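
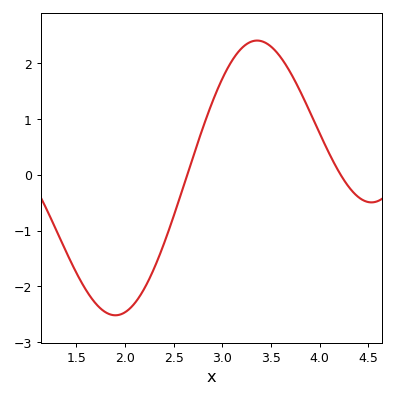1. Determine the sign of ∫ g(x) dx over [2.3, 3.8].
positive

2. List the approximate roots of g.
2.65, 4.2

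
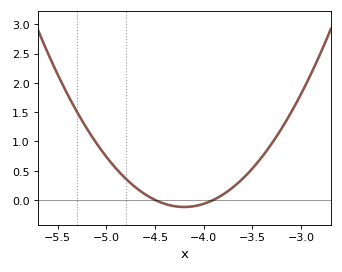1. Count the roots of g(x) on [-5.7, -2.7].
2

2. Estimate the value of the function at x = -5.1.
0.95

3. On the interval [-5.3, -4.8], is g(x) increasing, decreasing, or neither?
decreasing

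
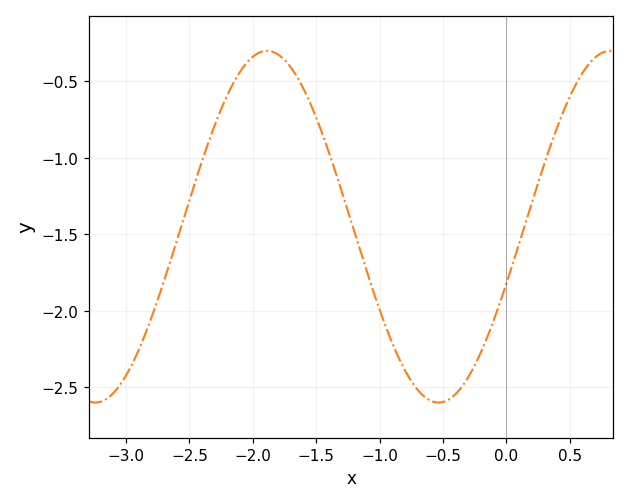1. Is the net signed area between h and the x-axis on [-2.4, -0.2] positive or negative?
negative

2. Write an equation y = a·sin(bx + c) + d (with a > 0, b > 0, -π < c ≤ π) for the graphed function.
y = 1.15sin(2.3x - 0.33) - 1.45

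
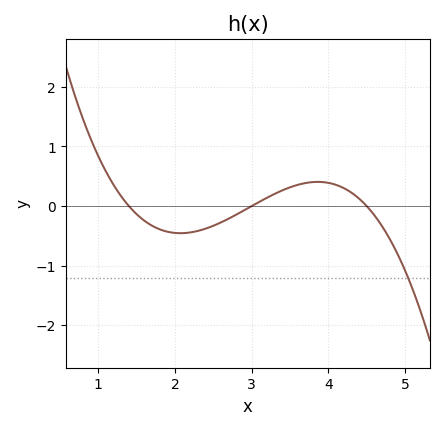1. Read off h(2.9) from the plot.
-0.072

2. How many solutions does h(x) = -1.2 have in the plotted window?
1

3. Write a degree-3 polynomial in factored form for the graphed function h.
y = -0.3(x - 1.4)(x - 3)(x - 4.5)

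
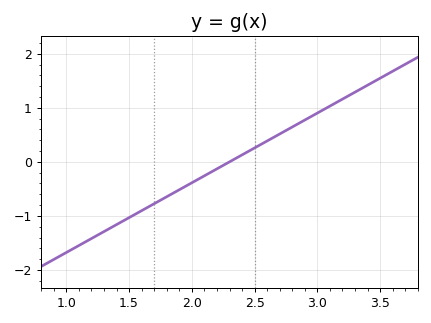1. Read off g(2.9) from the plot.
0.8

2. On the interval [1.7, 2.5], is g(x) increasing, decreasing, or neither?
increasing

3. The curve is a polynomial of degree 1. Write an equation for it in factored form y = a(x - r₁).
y = 1.29(x - 2.3)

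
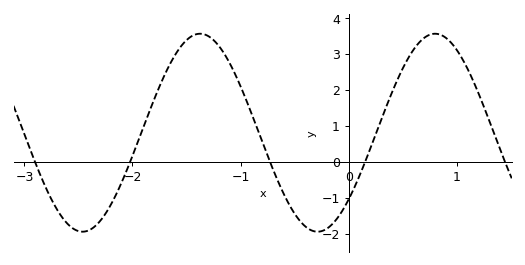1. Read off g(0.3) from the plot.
1.16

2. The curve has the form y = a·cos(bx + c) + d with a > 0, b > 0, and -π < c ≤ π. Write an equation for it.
y = 2.75cos(2.89x - 2.31) + 0.81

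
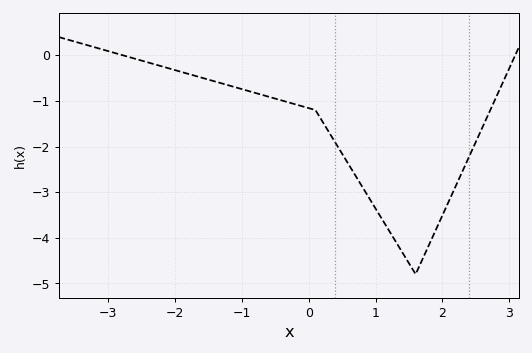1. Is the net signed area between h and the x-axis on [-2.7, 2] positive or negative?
negative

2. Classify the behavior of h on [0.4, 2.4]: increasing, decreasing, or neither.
neither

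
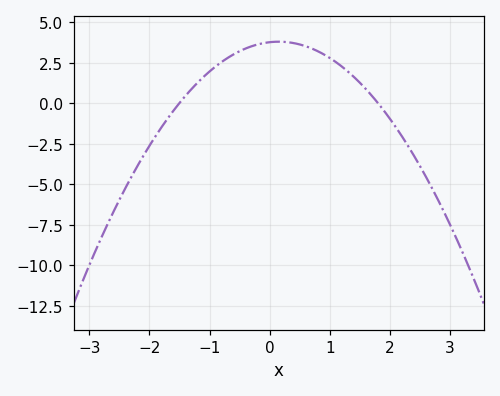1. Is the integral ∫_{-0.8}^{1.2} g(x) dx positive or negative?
positive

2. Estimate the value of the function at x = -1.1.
1.6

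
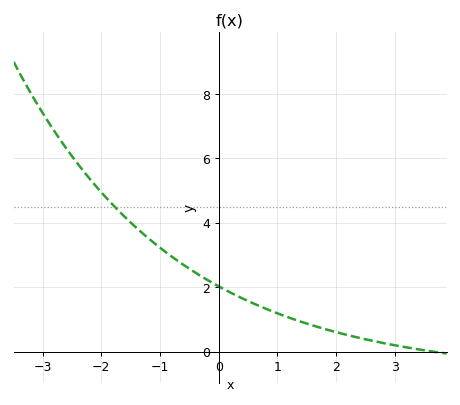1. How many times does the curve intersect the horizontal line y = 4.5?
1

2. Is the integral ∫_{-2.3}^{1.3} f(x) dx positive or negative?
positive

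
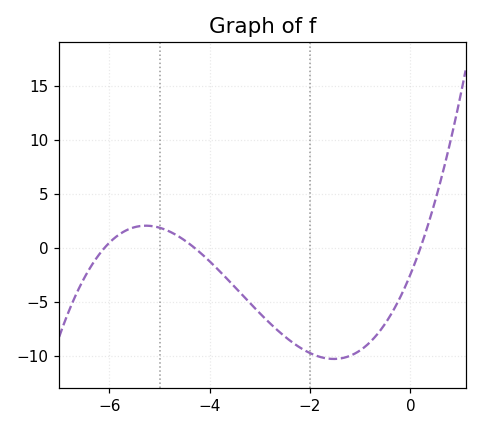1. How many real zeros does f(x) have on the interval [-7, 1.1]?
3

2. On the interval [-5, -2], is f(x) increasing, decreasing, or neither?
decreasing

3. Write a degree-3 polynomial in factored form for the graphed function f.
y = 0.47(x + 6.1)(x + 4.3)(x - 0.2)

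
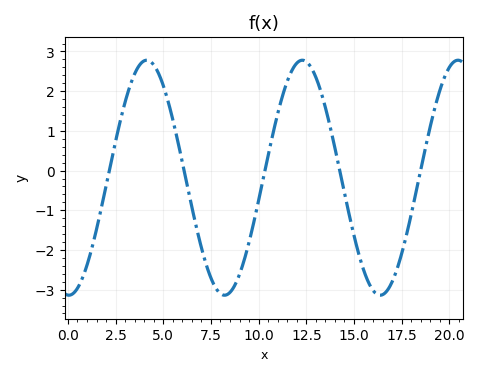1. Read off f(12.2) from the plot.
2.8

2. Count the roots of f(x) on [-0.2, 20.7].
5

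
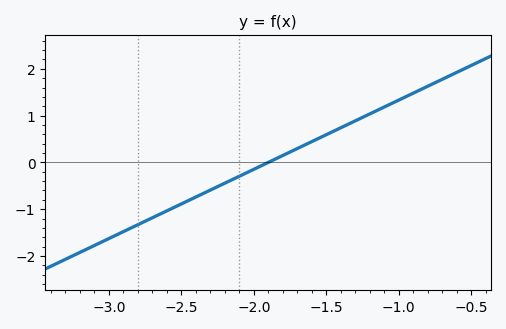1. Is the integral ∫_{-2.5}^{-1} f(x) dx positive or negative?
positive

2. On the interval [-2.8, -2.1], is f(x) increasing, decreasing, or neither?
increasing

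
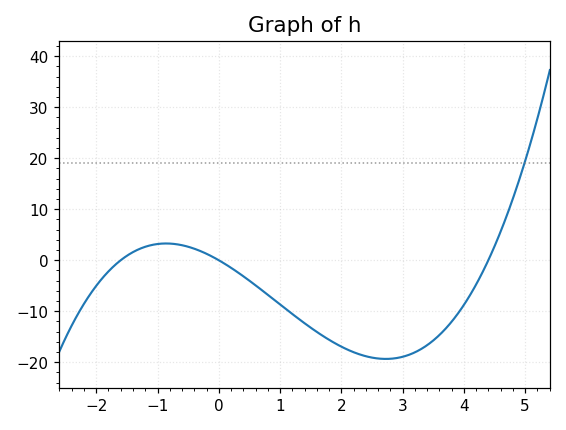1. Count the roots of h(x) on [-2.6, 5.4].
3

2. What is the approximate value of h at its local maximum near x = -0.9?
3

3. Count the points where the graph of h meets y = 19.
1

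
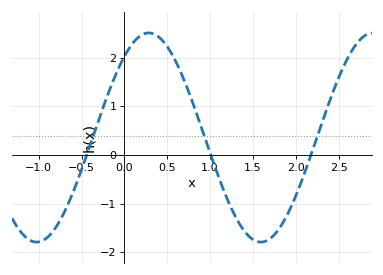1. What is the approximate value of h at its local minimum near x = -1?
-1.8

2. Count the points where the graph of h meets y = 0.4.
3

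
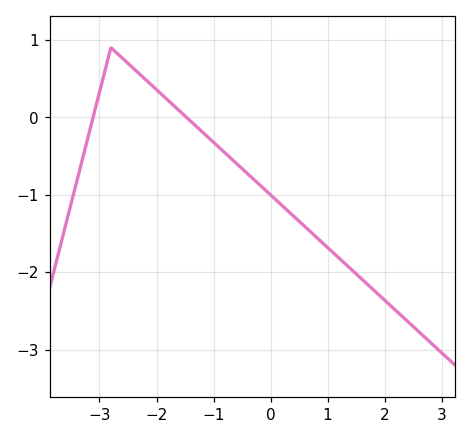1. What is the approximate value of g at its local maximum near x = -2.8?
0.9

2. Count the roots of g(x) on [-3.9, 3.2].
2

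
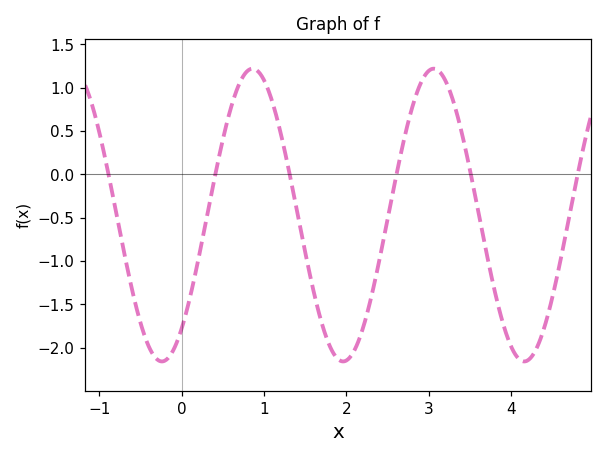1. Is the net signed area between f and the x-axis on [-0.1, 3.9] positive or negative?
negative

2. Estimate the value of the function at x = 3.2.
1.08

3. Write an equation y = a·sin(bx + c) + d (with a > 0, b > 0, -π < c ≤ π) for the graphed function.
y = 1.69sin(2.86x - 0.89) - 0.47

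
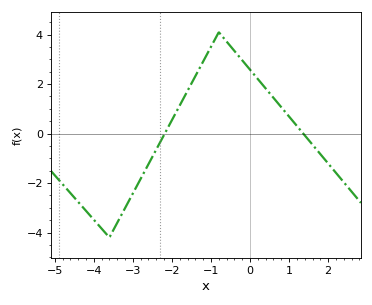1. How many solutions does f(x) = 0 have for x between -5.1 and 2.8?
2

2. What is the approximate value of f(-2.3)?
-0.4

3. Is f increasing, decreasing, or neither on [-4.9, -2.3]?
neither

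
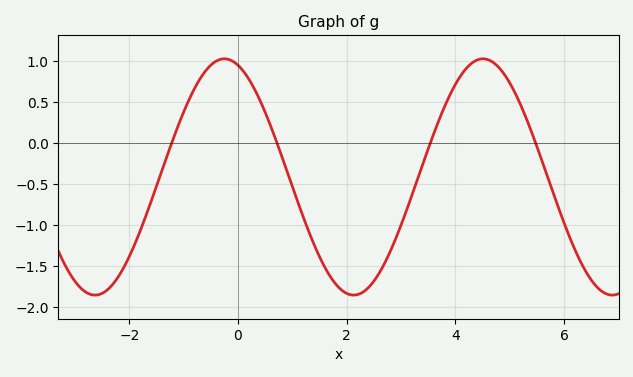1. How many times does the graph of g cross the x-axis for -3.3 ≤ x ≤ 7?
4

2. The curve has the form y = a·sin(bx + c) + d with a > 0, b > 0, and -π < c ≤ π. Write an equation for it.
y = 1.44sin(1.32x + 1.9) - 0.41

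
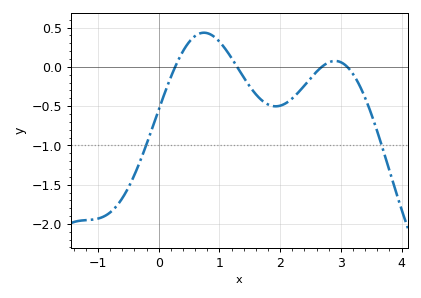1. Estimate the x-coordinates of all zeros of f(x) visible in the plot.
0.271, 1.29, 2.69, 3.1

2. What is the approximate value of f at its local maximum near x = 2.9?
0.075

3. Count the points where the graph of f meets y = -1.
2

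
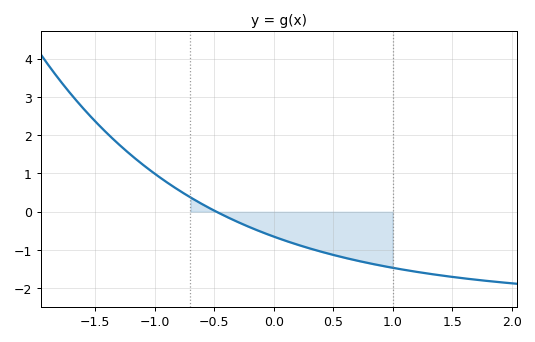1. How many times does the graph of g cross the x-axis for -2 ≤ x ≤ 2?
1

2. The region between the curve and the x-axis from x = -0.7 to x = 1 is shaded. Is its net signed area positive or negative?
negative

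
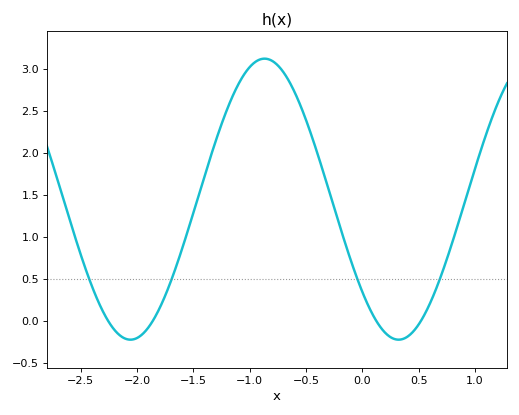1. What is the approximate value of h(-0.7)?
2.96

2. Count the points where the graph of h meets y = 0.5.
4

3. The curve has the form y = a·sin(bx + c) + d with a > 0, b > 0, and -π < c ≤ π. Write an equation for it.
y = 1.67sin(2.64x - 2.42) + 1.45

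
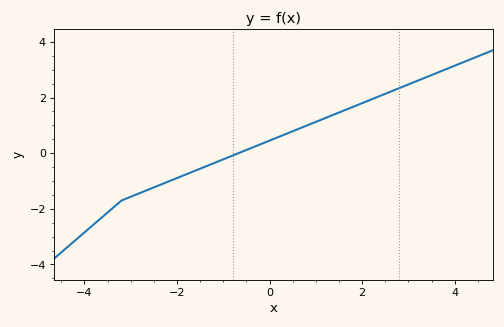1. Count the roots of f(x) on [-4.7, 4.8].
1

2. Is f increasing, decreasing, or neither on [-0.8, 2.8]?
increasing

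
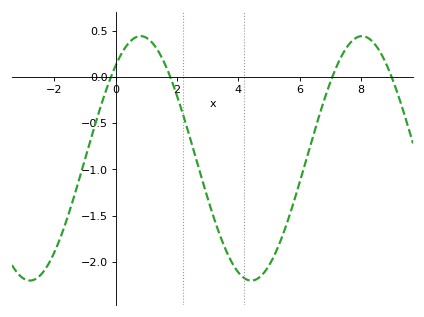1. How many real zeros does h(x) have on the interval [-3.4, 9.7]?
4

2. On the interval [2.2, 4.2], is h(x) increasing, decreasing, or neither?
decreasing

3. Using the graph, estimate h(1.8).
-0.016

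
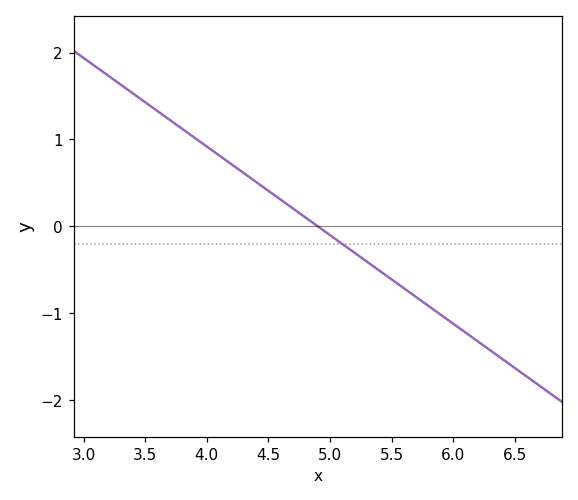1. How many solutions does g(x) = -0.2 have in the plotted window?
1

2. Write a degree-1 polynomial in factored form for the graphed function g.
y = -1.02(x - 4.9)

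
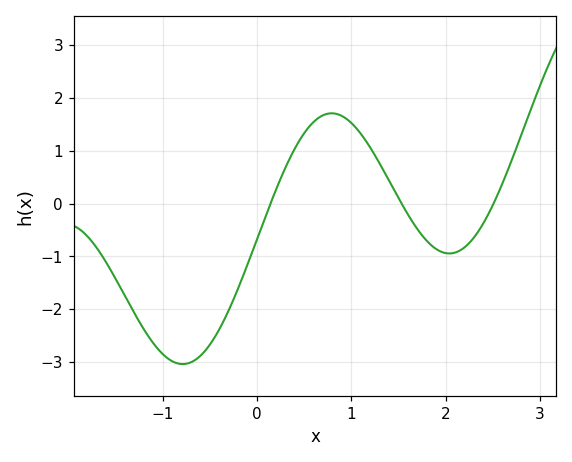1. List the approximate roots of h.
0.141, 1.53, 2.51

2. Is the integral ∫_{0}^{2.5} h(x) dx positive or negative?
positive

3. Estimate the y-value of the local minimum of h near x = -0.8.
-3.04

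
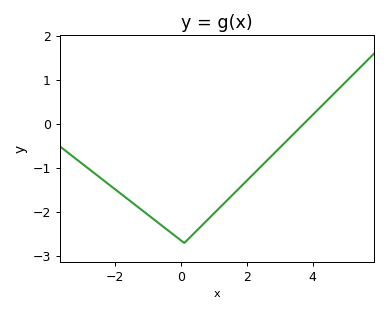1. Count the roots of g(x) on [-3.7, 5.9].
1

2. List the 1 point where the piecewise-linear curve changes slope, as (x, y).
(0.1, -2.7)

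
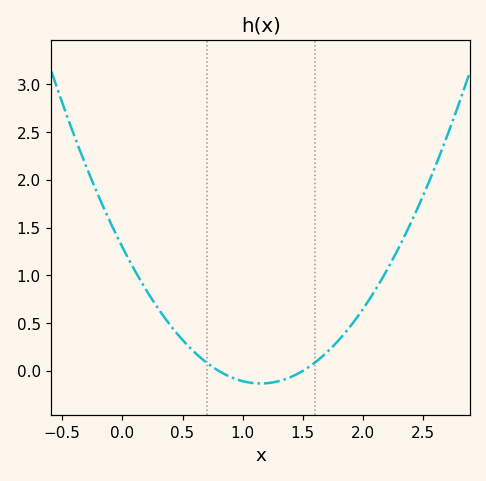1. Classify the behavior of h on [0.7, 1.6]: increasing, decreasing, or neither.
neither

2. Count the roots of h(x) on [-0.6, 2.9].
2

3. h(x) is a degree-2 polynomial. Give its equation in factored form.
y = 1.08(x - 0.8)(x - 1.5)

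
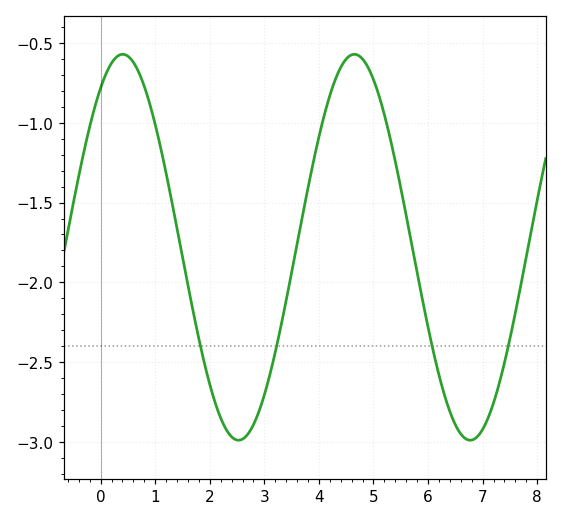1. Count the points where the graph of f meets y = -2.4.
4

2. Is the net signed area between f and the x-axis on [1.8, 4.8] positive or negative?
negative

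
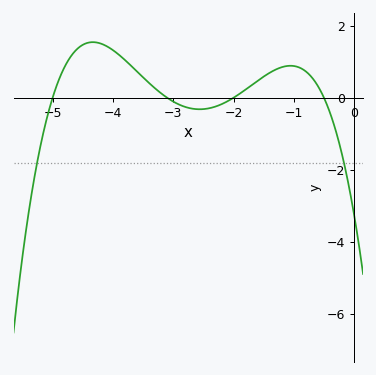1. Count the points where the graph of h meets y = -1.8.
2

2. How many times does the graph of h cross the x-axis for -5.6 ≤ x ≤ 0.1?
4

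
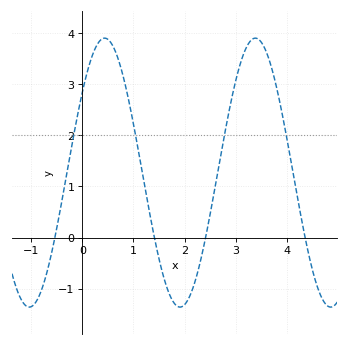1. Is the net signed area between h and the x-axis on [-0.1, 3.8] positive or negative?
positive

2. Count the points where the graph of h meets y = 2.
4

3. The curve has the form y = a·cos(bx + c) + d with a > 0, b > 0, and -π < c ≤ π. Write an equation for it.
y = 2.63cos(2.13x - 0.93) + 1.27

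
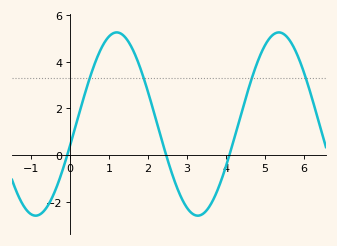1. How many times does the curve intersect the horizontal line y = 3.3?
4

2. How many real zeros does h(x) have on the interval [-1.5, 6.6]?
3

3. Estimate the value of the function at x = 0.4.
2.77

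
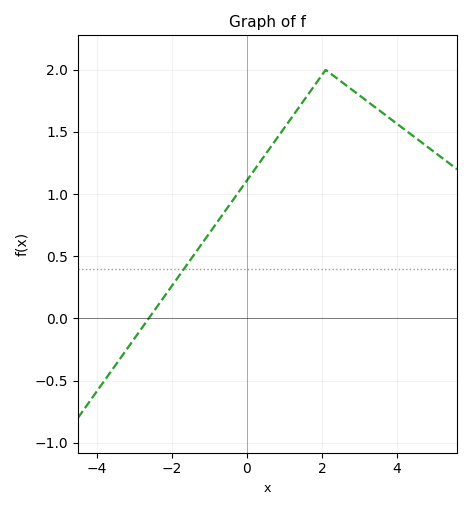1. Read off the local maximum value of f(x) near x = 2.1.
2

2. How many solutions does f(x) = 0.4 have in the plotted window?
1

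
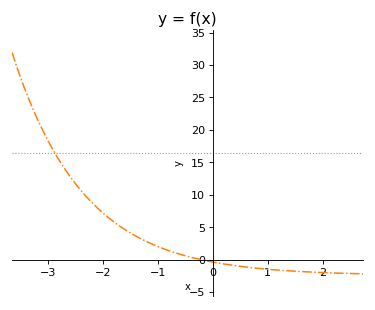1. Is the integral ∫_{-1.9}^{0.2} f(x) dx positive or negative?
positive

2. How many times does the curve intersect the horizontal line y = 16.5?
1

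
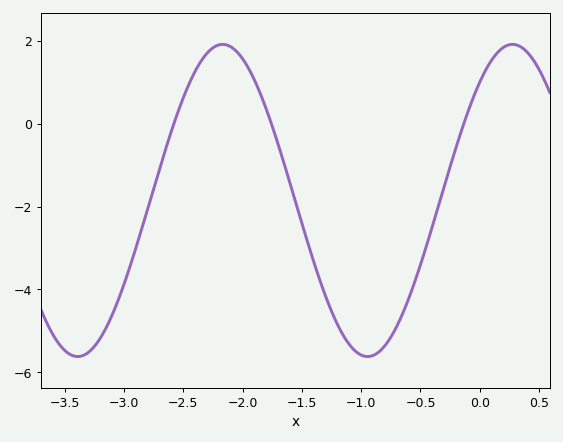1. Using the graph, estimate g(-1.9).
1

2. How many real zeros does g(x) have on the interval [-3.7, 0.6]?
3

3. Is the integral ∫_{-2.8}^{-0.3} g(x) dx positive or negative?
negative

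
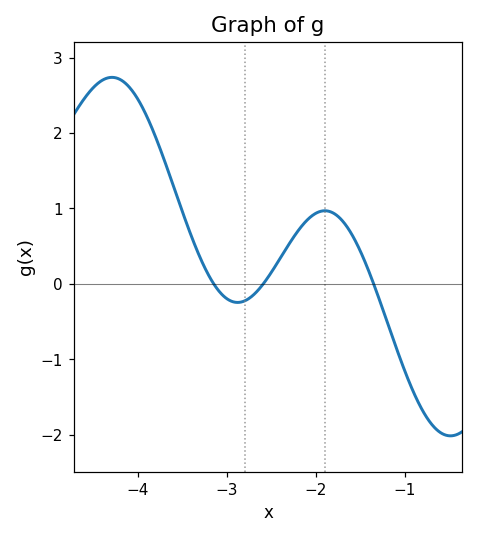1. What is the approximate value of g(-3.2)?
0.107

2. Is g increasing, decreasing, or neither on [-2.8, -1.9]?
increasing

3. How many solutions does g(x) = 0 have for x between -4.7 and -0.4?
3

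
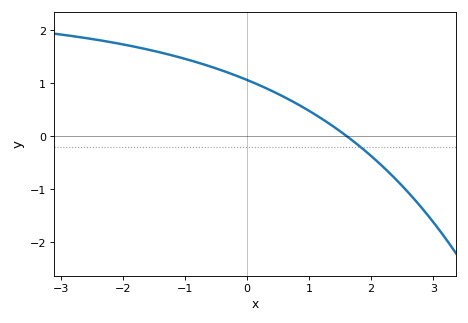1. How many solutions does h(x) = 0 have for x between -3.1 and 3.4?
1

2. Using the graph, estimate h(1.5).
0.1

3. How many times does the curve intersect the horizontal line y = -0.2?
1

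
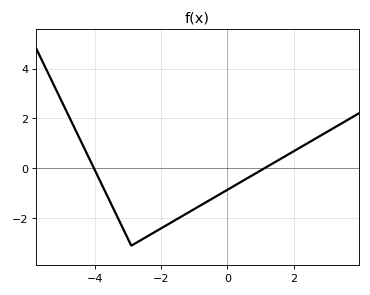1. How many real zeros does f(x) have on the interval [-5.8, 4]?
2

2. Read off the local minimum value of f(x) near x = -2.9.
-3.1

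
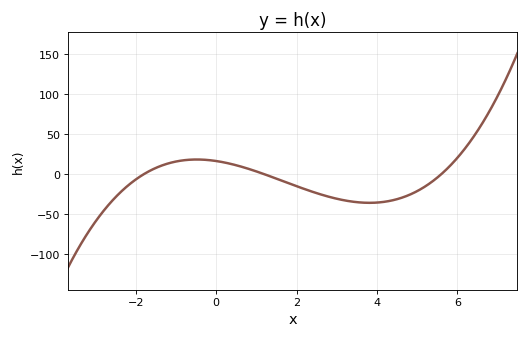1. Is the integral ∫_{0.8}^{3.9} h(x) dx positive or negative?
negative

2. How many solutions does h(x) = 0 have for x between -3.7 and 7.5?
3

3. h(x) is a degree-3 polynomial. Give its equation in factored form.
y = 1.36(x + 1.8)(x - 1.2)(x - 5.6)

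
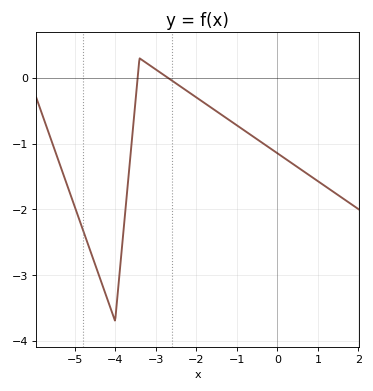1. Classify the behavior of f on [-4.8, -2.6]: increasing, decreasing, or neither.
neither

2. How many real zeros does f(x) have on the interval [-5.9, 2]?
2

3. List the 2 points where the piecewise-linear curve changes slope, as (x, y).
(-4, -3.7); (-3.4, 0.3)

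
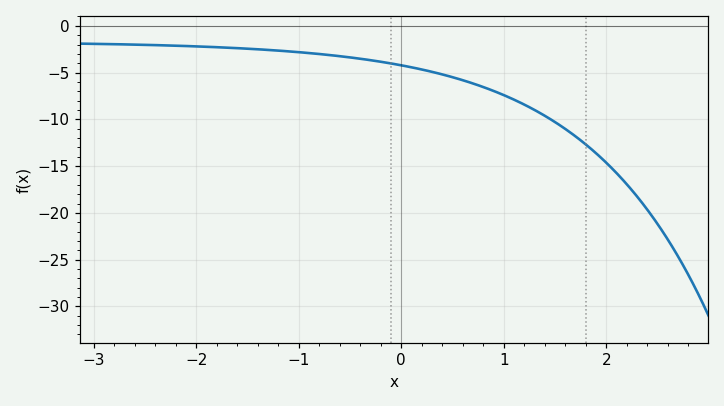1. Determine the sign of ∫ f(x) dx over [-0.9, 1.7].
negative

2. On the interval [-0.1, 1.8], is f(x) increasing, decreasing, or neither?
decreasing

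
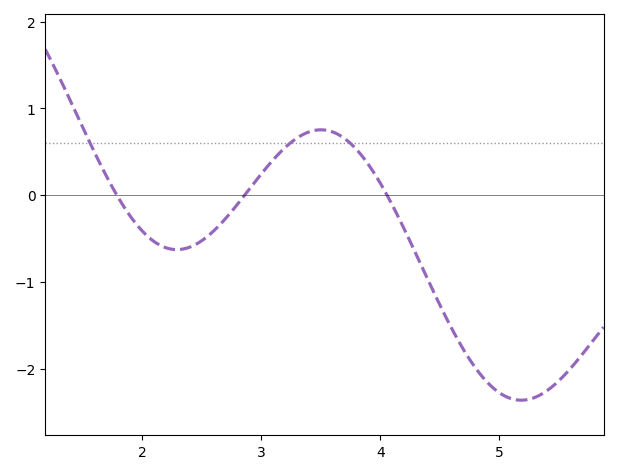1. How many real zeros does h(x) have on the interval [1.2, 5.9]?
3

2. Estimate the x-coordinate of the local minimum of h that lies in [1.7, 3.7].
2.3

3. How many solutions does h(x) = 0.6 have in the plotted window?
3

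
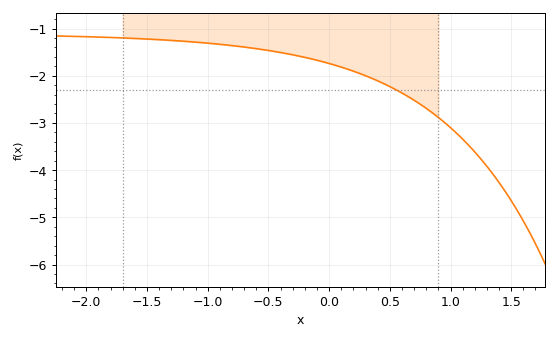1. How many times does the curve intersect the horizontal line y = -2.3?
1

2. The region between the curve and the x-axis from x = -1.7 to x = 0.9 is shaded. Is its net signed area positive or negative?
negative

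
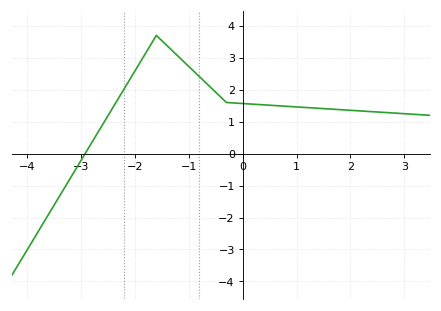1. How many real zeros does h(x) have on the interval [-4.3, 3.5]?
1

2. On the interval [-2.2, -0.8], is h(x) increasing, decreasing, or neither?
neither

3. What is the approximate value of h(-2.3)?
1.7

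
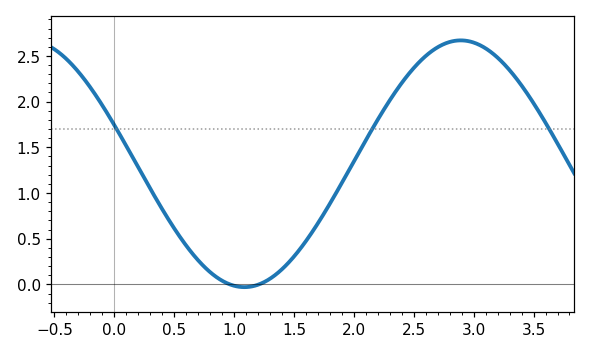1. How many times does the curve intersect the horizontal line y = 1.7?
3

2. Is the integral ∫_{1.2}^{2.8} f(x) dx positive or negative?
positive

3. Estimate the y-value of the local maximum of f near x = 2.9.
2.65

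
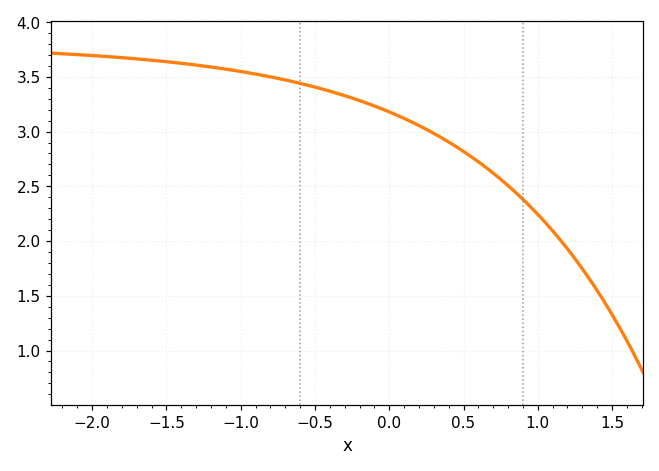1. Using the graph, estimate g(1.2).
1.95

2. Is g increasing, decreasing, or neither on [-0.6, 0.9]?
decreasing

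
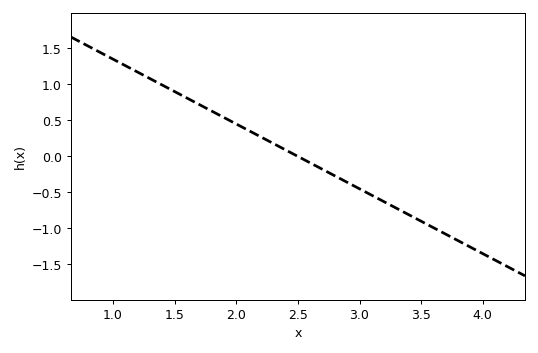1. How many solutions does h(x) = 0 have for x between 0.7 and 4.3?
1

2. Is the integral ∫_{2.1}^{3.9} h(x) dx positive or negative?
negative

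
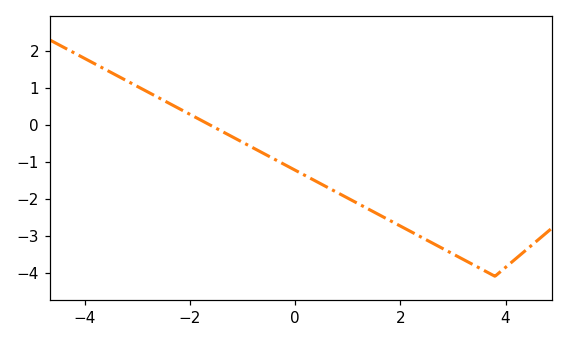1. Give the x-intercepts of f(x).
-1.62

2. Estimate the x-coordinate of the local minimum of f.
3.8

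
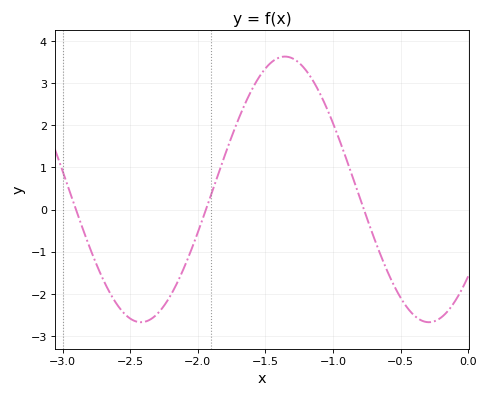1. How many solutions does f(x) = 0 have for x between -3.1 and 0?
3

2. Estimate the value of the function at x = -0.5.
-2.1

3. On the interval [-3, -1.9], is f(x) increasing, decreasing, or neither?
neither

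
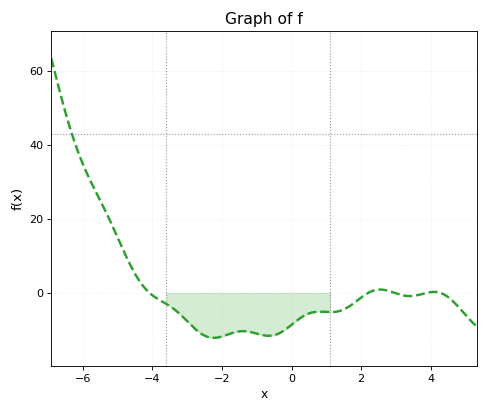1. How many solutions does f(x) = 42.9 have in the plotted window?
1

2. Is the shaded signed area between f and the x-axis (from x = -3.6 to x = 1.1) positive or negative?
negative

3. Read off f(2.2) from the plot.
0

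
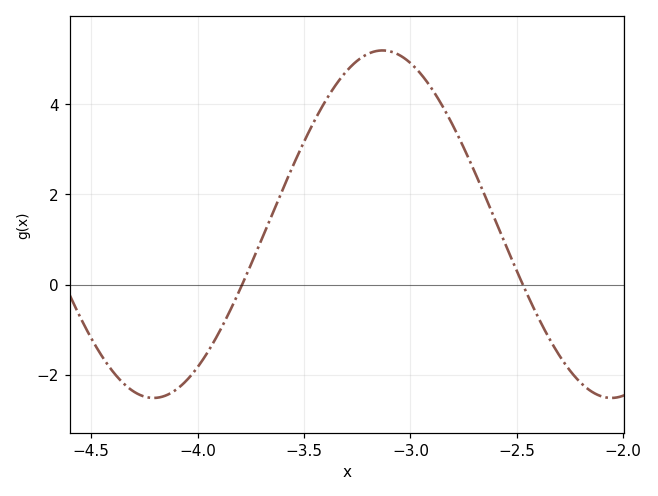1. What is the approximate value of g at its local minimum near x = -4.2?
-2.52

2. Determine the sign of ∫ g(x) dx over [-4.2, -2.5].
positive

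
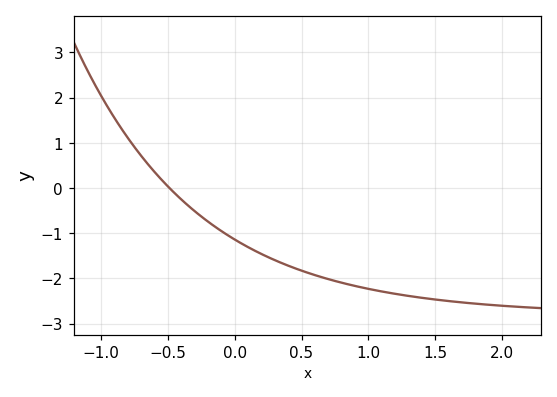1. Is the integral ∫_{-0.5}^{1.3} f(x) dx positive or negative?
negative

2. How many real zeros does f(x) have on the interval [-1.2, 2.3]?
1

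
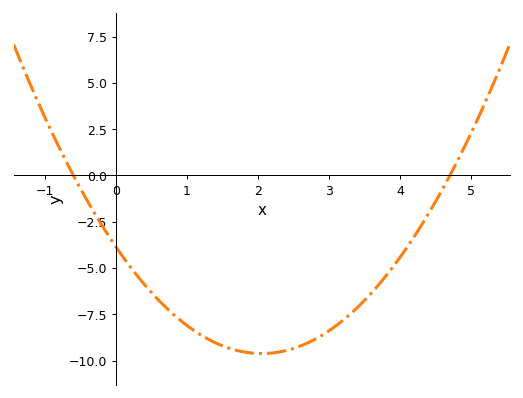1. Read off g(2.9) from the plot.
-8.6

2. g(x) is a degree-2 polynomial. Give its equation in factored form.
y = 1.37(x + 0.6)(x - 4.7)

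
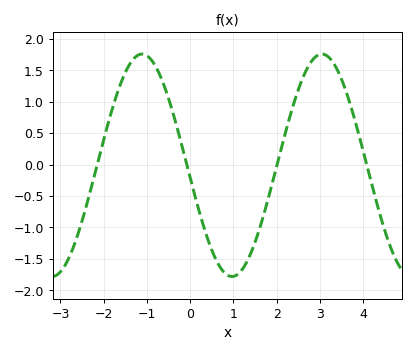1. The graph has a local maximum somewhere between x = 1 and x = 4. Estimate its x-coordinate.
3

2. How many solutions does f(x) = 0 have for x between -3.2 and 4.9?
4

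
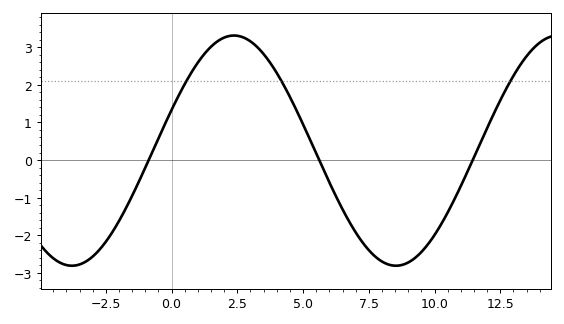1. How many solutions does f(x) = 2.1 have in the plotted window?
3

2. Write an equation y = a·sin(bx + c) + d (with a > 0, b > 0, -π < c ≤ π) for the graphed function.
y = 3.06sin(0.51x + 0.362) + 0.25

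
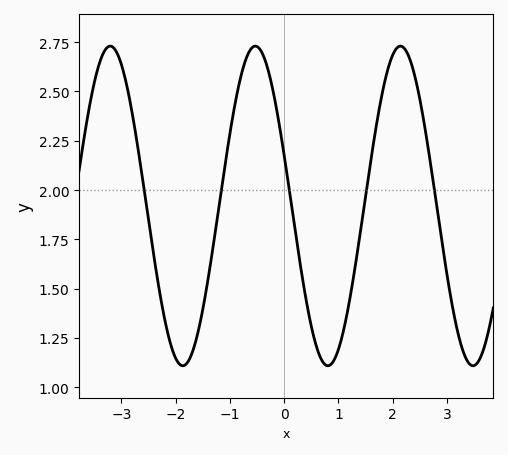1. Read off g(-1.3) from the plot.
1.74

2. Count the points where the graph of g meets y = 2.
5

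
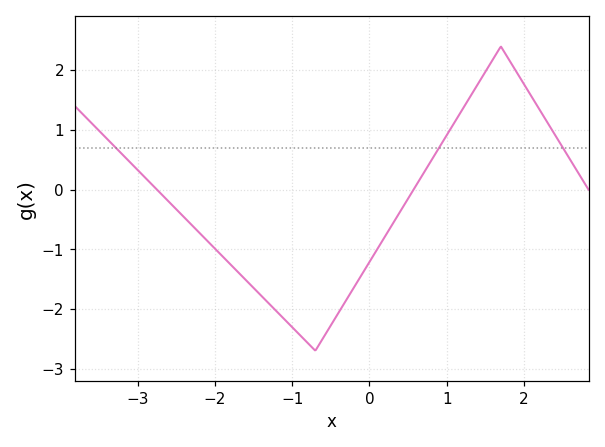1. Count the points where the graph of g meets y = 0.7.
3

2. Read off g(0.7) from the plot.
0.3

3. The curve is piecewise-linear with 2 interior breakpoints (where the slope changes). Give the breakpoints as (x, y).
(-0.7, -2.7); (1.7, 2.4)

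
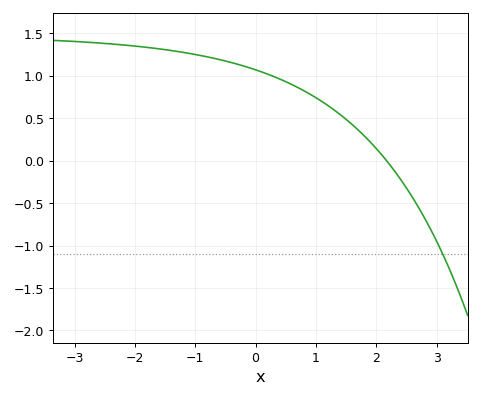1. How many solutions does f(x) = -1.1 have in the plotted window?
1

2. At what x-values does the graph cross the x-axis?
2.2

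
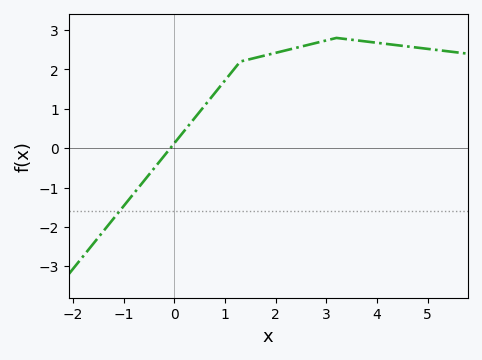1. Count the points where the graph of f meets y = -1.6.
1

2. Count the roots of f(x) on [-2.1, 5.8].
1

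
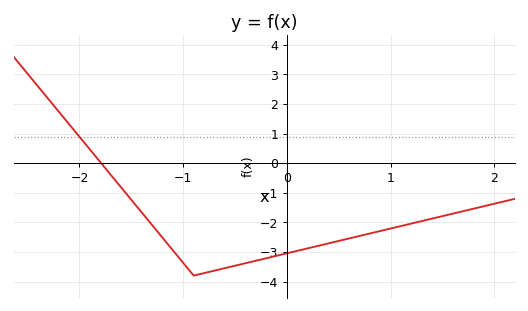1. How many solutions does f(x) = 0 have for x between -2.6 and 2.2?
1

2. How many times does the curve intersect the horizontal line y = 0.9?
1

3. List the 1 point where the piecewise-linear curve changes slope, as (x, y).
(-0.9, -3.8)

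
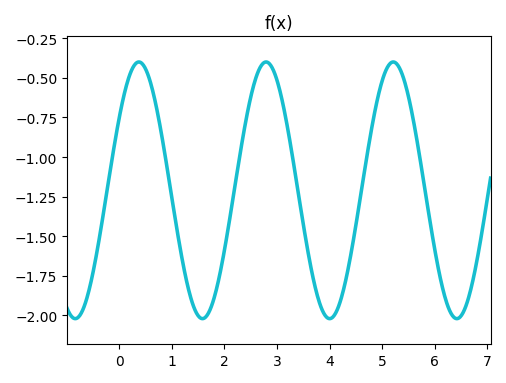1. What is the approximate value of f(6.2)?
-1.9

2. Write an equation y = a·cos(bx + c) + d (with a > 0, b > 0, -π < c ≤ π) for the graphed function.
y = 0.81cos(2.6x - 0.98) - 1.21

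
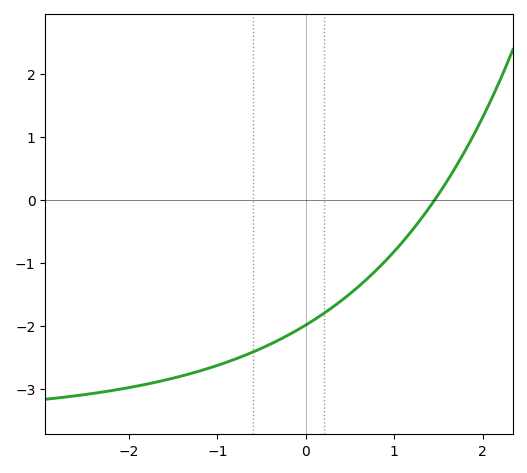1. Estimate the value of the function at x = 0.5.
-1.5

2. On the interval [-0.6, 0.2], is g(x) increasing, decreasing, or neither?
increasing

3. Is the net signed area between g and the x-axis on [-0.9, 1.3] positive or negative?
negative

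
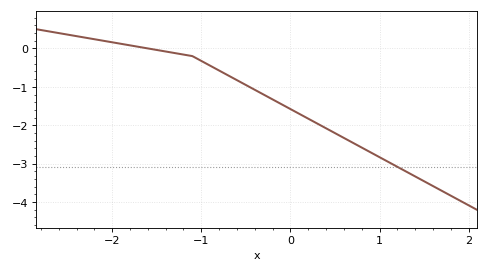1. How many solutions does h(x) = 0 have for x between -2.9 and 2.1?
1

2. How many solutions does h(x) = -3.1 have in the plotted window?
1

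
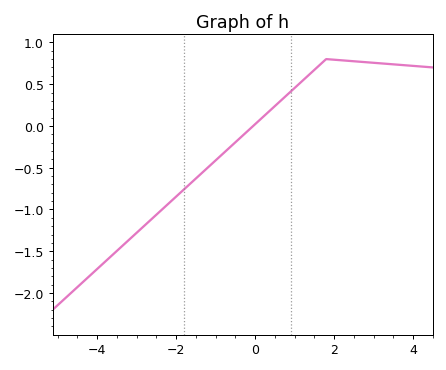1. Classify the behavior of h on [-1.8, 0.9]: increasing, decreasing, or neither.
increasing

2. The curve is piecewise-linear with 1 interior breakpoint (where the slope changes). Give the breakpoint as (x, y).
(1.8, 0.8)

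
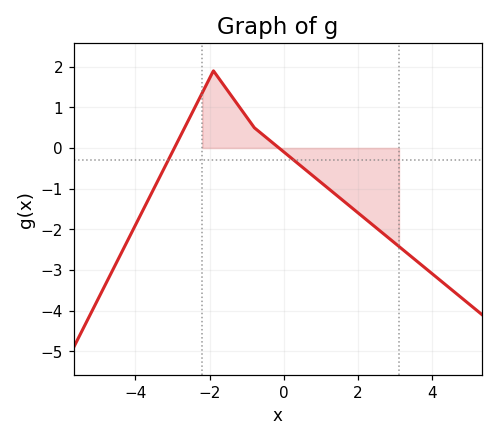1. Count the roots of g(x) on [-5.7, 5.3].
2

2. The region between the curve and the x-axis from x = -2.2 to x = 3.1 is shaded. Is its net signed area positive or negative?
negative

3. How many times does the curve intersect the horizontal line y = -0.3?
2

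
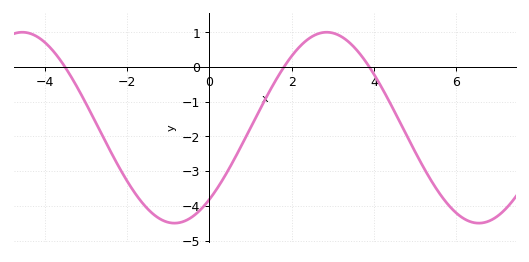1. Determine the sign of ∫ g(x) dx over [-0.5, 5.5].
negative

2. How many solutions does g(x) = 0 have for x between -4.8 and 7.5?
3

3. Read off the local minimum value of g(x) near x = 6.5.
-4.5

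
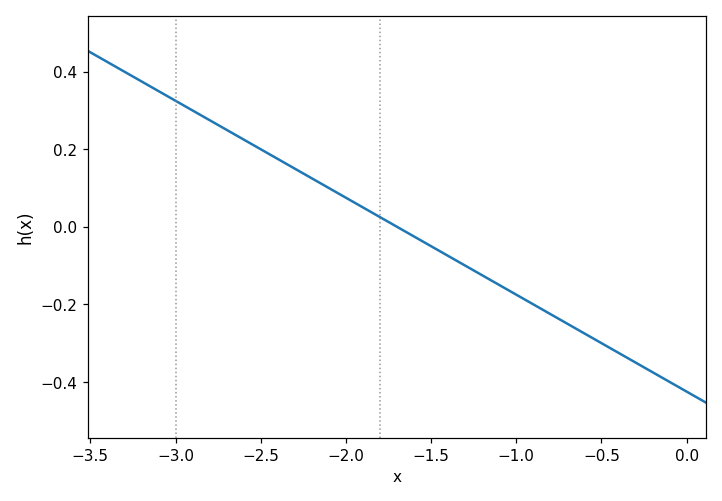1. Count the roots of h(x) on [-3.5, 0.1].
1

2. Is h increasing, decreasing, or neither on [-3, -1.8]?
decreasing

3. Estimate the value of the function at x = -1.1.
-0.15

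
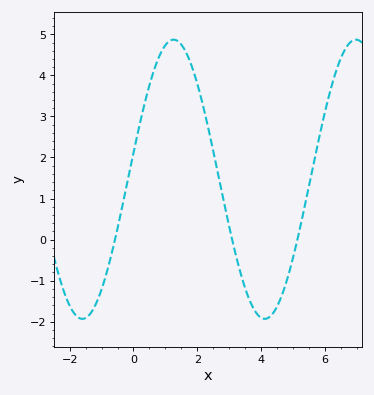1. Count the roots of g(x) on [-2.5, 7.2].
3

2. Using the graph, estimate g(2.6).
1.78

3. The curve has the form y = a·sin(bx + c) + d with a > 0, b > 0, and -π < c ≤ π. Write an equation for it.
y = 3.4sin(1.1x + 0.19) + 1.47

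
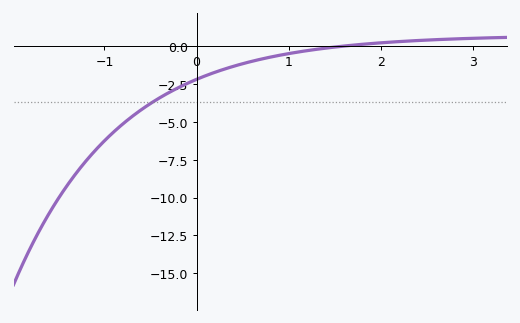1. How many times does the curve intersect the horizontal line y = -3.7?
1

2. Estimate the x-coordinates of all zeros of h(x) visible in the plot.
1.57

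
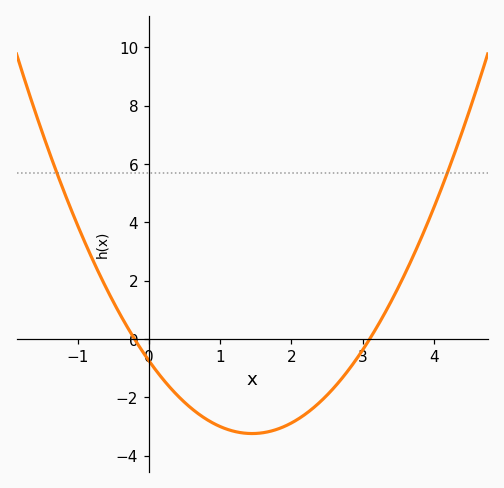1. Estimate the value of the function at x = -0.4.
0.8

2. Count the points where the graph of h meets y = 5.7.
2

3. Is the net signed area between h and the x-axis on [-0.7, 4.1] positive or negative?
negative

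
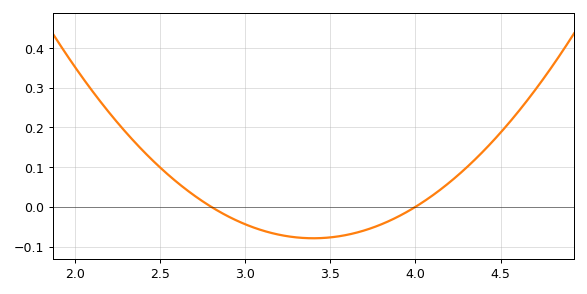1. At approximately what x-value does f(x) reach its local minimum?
3.4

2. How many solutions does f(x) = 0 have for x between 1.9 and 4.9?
2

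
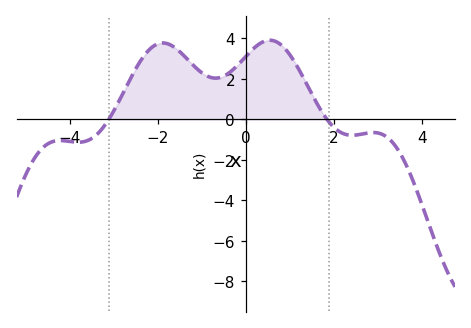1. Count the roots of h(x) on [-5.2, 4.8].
2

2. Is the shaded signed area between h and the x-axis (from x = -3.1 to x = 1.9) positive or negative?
positive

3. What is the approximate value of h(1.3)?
2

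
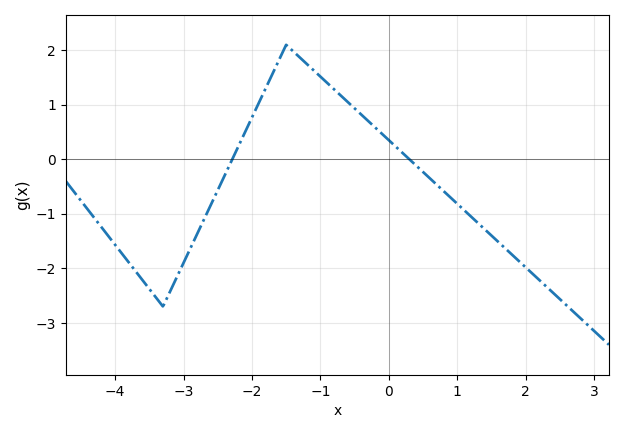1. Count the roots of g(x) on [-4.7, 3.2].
2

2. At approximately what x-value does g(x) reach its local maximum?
-1.5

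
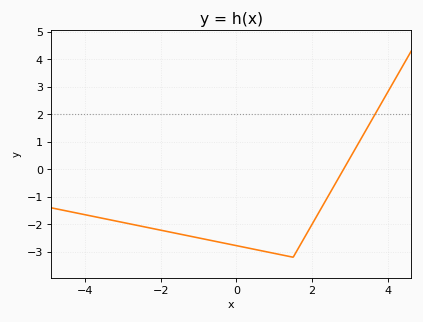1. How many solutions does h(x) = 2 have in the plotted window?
1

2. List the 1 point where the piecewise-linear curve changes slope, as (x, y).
(1.5, -3.2)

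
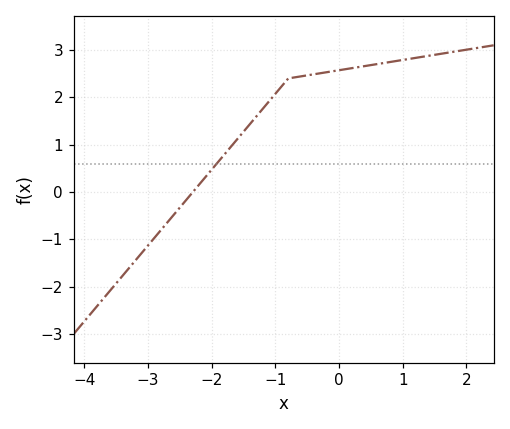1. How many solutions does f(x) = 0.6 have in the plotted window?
1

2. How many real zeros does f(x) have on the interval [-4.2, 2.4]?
1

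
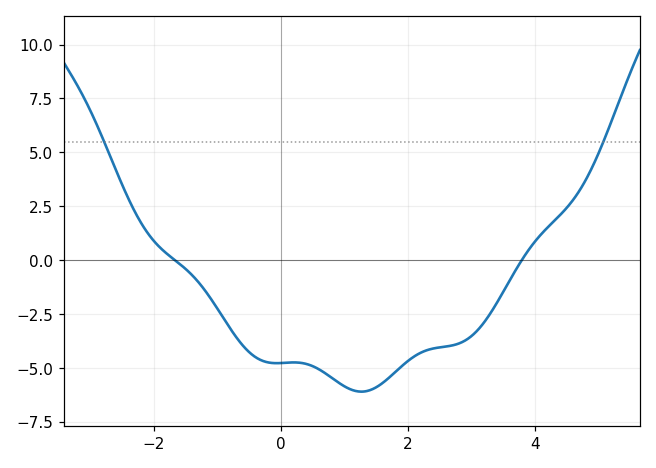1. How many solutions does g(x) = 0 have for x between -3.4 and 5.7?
2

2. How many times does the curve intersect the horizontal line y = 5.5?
2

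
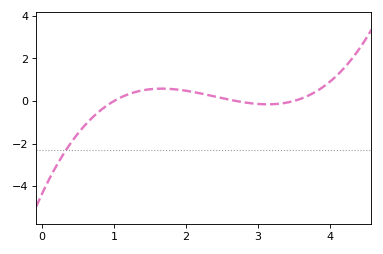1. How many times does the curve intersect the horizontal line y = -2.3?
1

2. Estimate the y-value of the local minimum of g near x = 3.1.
-0.156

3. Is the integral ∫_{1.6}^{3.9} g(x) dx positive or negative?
positive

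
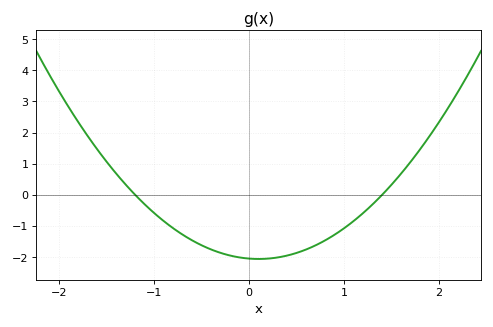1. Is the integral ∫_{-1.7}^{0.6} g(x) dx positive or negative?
negative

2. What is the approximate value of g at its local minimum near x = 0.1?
-2.06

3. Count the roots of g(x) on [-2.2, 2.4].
2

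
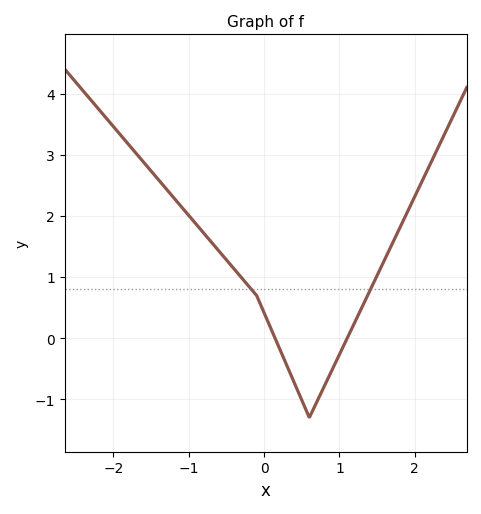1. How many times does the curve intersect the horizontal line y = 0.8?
2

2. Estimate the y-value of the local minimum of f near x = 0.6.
-1.3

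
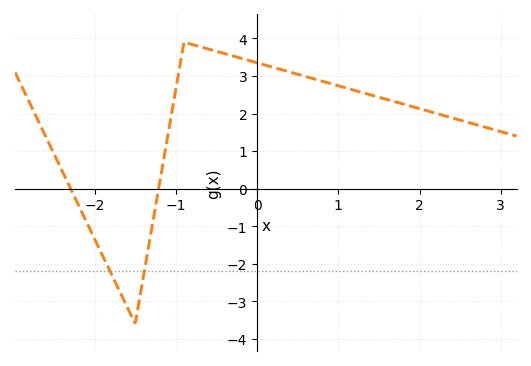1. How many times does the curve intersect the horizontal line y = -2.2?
2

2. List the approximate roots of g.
-2.3, -1.21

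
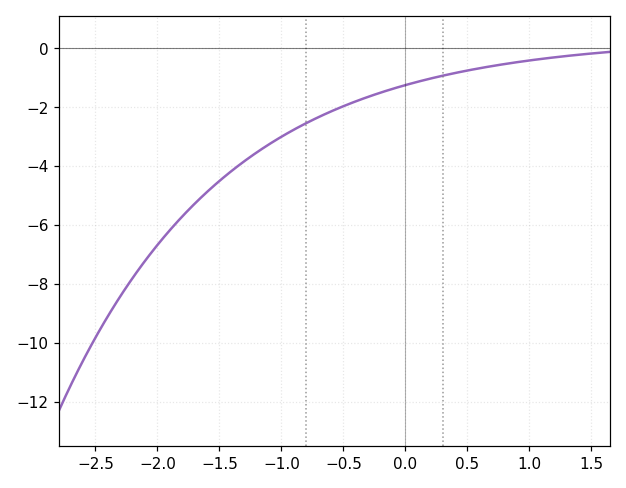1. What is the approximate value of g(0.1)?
-1.2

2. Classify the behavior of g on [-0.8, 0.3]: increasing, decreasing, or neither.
increasing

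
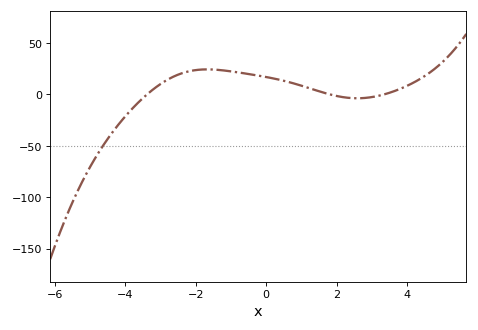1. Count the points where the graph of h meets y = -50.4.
1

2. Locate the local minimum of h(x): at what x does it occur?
2.6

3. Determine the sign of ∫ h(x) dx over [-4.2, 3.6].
positive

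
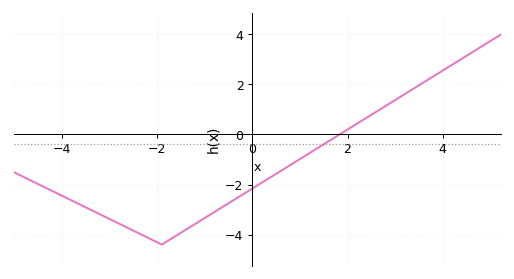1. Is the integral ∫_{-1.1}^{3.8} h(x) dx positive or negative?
negative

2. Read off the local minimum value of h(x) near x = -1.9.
-4.4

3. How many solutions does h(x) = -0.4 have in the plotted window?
1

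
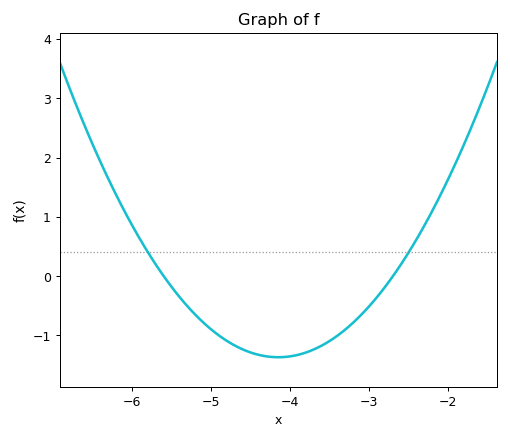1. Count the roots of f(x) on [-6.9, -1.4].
2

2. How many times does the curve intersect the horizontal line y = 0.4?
2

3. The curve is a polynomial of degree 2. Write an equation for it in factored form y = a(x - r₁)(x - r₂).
y = 0.65(x + 5.6)(x + 2.7)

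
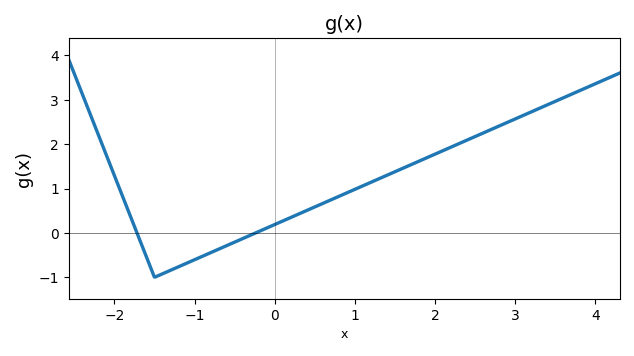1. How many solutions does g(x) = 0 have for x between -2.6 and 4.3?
2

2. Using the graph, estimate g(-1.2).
-0.8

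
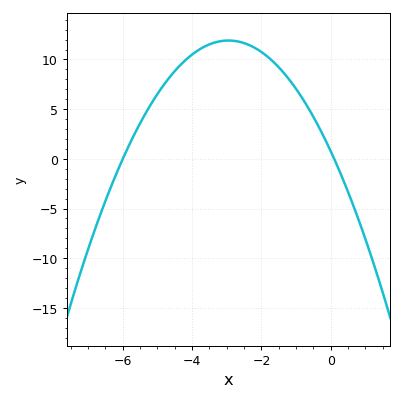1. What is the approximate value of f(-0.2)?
2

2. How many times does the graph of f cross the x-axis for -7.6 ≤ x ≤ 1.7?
2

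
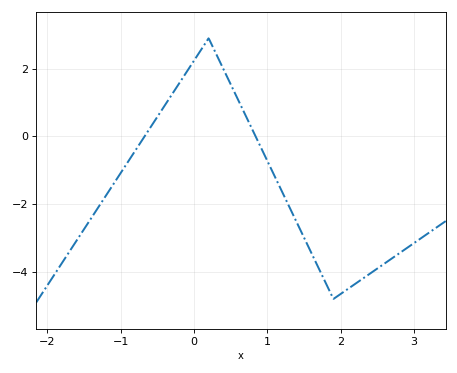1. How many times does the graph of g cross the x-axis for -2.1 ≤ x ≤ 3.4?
2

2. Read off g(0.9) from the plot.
-0.2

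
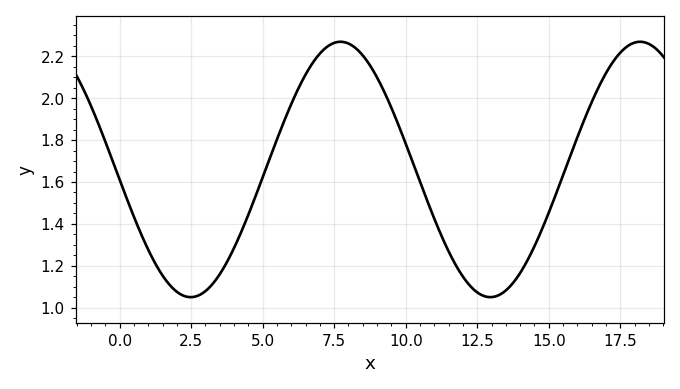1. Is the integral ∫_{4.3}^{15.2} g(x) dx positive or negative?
positive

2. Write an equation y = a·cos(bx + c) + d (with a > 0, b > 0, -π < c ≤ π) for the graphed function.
y = 0.61cos(0.6x + 1.65) + 1.66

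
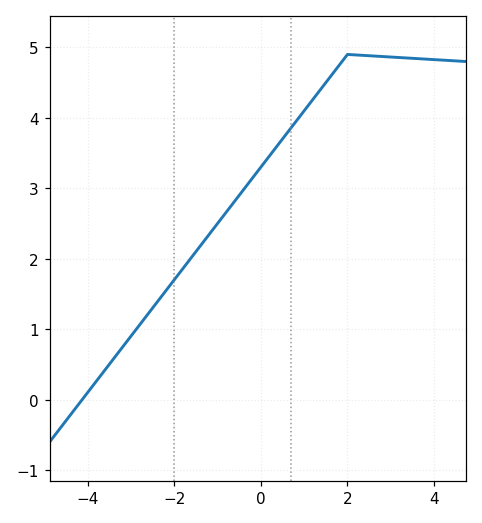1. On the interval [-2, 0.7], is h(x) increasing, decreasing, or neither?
increasing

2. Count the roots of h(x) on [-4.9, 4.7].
1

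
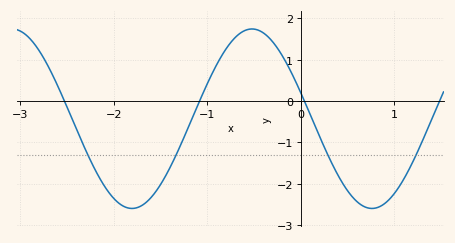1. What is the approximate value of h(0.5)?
-2.2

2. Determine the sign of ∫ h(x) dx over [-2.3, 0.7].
negative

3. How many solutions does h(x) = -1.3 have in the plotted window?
4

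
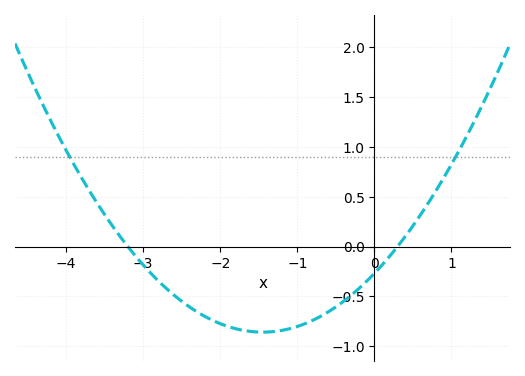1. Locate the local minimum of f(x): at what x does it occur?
-1.45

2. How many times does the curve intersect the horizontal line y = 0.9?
2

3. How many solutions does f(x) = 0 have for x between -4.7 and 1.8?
2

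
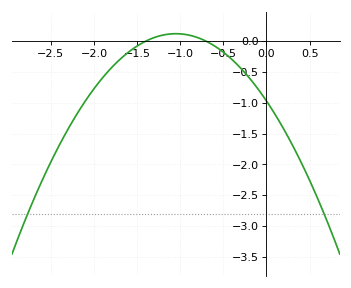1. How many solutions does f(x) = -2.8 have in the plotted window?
2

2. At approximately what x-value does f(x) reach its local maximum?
-1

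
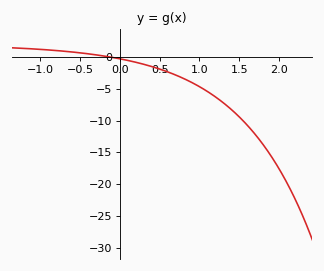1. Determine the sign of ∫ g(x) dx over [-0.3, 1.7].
negative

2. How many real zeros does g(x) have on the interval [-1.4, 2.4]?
1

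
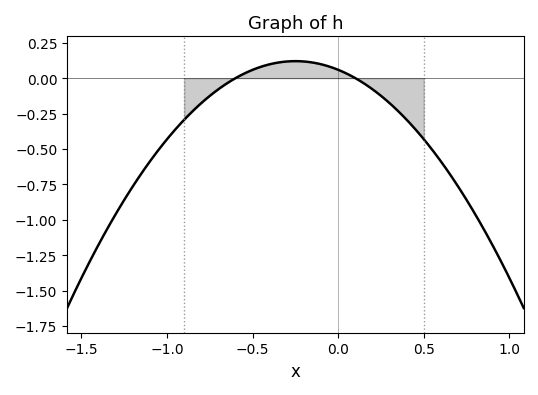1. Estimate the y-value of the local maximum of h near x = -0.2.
0.12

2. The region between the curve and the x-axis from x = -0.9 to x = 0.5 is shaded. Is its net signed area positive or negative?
negative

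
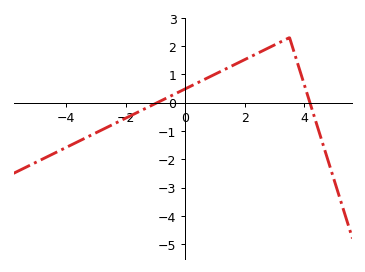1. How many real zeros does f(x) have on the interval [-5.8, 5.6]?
2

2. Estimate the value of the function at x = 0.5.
0.745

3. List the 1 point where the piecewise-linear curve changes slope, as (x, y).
(3.5, 2.3)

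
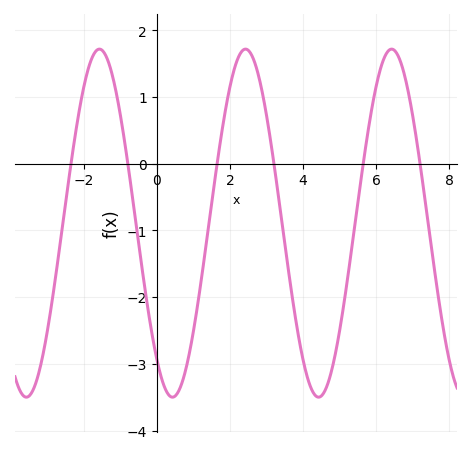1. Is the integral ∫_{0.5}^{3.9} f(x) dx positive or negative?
negative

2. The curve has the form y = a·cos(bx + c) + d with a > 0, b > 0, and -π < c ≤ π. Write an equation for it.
y = 2.61cos(1.57x + 2.47) - 0.89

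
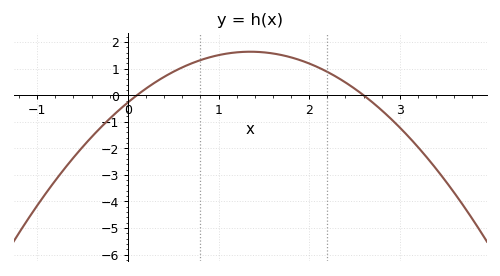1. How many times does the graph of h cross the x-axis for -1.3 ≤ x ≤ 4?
2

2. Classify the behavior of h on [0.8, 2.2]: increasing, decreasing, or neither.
neither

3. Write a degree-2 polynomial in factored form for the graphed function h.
y = -1.05(x - 0.1)(x - 2.6)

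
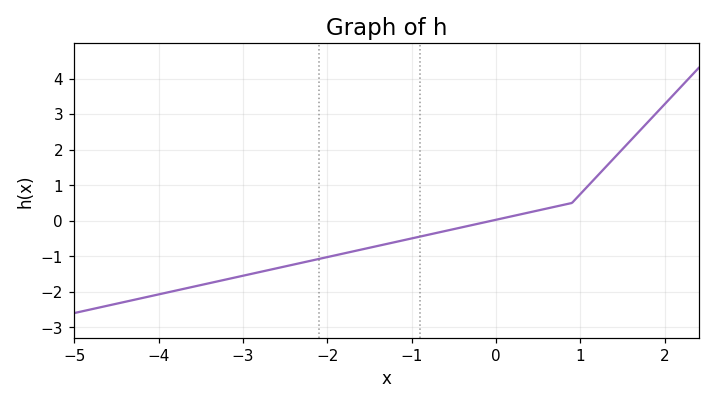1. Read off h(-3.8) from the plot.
-1.97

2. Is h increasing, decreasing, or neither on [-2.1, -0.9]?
increasing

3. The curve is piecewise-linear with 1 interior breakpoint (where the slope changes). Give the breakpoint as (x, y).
(0.9, 0.5)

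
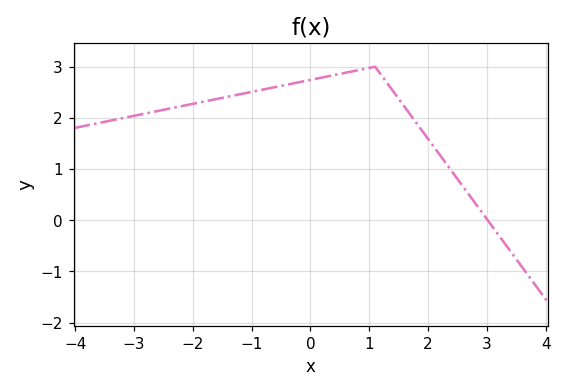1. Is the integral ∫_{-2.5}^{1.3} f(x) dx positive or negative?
positive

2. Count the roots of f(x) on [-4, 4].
1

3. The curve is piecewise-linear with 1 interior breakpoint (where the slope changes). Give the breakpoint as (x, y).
(1.1, 3)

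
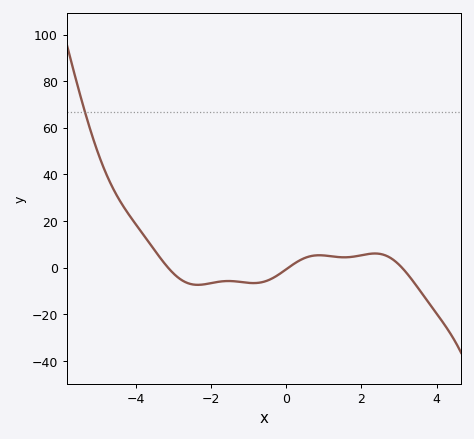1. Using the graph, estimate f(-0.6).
-6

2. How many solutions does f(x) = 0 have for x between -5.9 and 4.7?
3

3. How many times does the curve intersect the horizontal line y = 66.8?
1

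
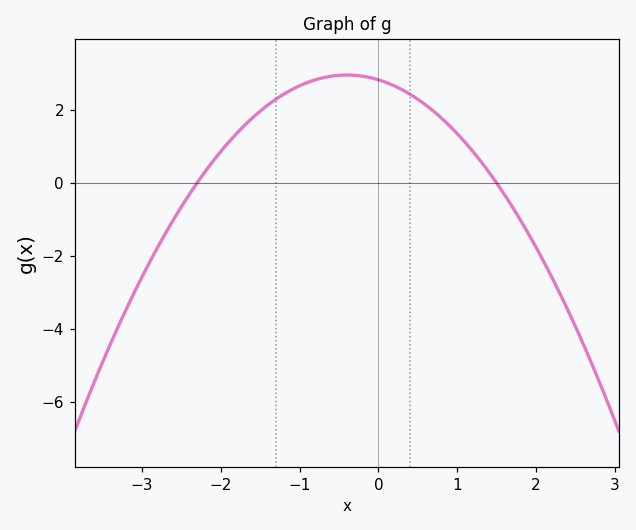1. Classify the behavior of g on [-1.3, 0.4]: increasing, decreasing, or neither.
neither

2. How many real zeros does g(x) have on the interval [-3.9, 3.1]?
2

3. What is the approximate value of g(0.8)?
1.8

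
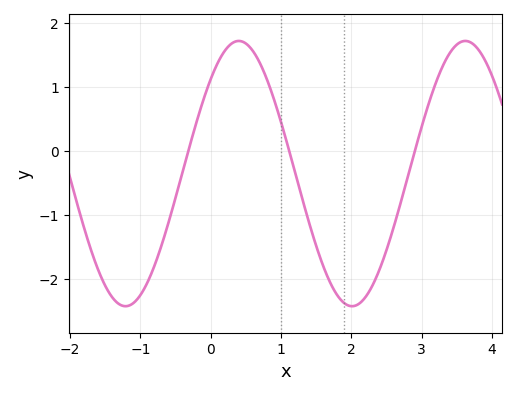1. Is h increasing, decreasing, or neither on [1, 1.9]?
decreasing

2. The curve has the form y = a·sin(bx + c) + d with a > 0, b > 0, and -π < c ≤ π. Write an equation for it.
y = 2.07sin(1.95x + 0.79) - 0.35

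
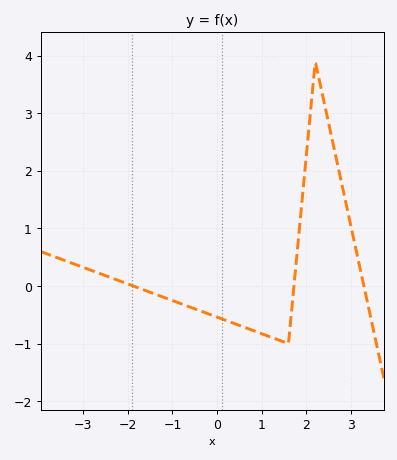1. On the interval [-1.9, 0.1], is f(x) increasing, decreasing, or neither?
decreasing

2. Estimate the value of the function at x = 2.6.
2.47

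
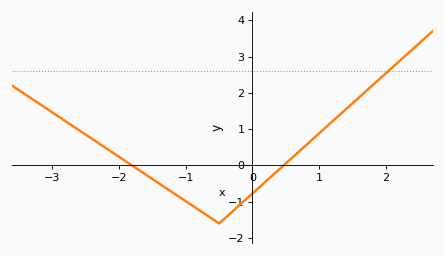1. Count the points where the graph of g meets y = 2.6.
1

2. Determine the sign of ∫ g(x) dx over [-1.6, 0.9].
negative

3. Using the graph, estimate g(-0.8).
-1.23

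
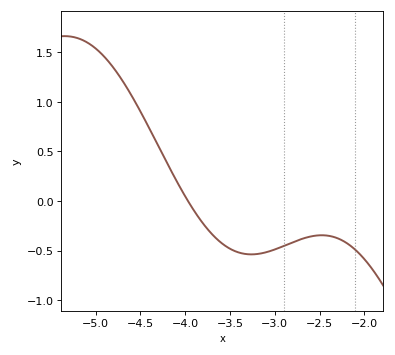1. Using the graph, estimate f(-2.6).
-0.358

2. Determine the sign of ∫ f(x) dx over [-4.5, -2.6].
negative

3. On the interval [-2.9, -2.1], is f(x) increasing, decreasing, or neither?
neither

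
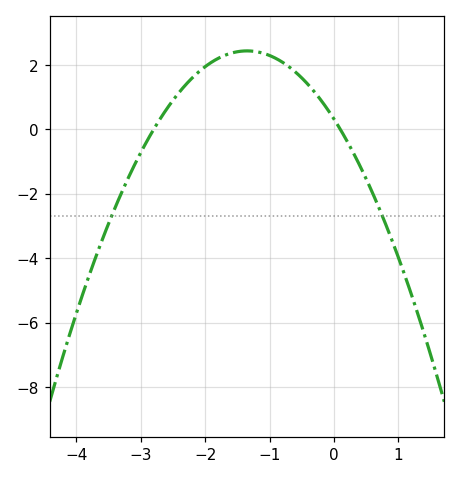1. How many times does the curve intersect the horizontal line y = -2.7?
2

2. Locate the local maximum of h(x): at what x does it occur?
-1.4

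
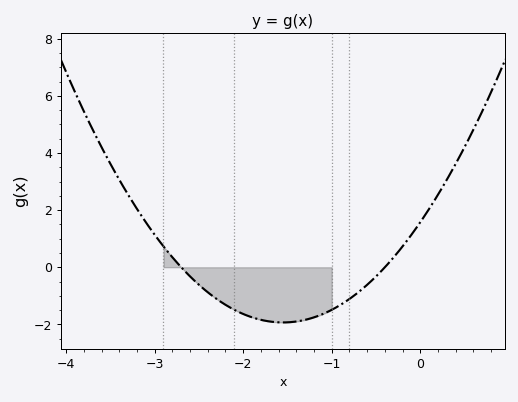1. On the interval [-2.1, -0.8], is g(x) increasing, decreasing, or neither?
neither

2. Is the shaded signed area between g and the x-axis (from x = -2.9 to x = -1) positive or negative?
negative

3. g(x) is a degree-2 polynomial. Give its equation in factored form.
y = 1.46(x + 2.7)(x + 0.4)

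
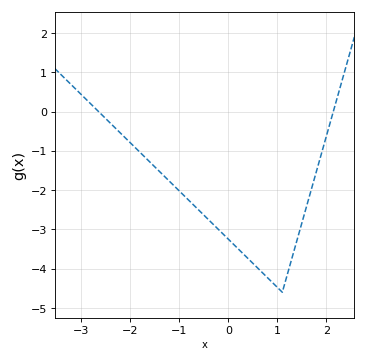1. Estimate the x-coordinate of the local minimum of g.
1.1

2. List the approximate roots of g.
-2.64, 2.14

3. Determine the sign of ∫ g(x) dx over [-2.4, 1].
negative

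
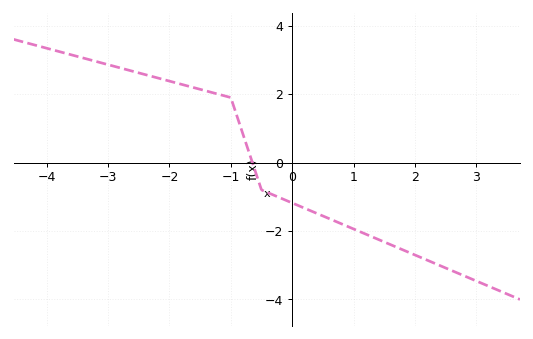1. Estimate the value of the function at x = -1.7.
2.24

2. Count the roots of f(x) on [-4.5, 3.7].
1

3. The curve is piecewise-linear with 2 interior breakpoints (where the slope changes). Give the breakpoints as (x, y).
(-1, 1.9); (-0.5, -0.8)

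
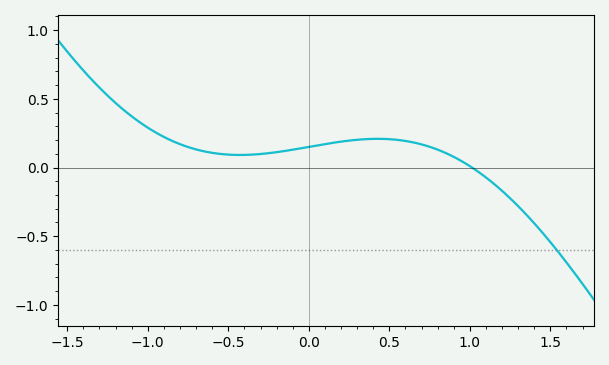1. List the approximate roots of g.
1.01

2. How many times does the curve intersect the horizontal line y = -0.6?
1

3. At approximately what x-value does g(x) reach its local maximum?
0.427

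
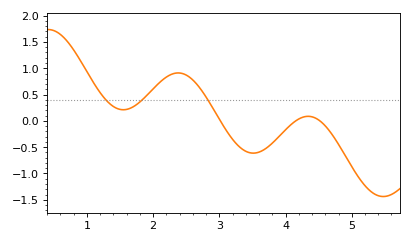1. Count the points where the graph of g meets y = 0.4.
3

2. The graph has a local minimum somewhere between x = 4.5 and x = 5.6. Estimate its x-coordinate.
5.5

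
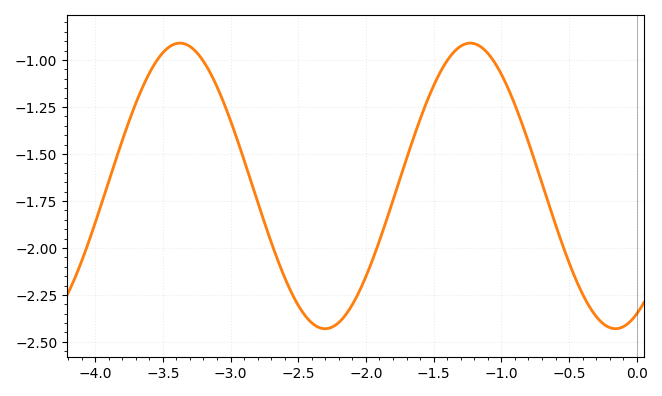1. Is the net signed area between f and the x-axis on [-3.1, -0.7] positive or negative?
negative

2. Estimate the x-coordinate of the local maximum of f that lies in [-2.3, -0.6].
-1.23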